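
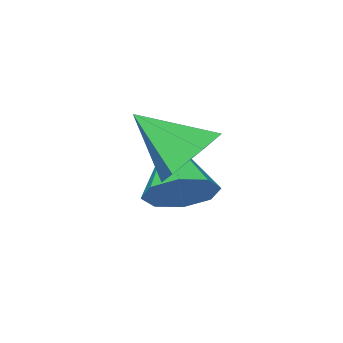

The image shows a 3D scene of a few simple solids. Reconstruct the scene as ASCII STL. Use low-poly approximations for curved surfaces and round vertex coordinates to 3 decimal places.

solid 
facet normal 0.435 0.663 -0.610
outer loop
vertex 2.462 1.459 -4.112
vertex 1.575 1.622 -4.568
vertex 2.059 2.029 -3.78
endloop
endfacet
facet normal 0.493 -0.150 0.857
outer loop
vertex 2.462 1.459 -4.112
vertex 2.059 2.029 -3.78
vertex 0.665 0.238 -3.292
endloop
endfacet
facet normal 0.436 0.662 -0.610
outer loop
vertex 2.059 2.029 -3.78
vertex 1.575 1.622 -4.568
vertex 1.373 2.361 -3.91
endloop
endfacet
facet normal -0.040 0.292 0.956
outer loop
vertex 2.059 2.029 -3.78
vertex 1.373 2.361 -3.91
vertex 0.665 0.238 -3.292
endloop
endfacet
facet normal 0.435 0.662 -0.610
outer loop
vertex 1.373 2.361 -3.91
vertex 1.575 1.622 -4.568
vertex 0.805 2.26 -4.425
endloop
endfacet
facet normal -0.653 0.404 0.641
outer loop
vertex 1.373 2.361 -3.91
vertex 0.805 2.26 -4.425
vertex 0.665 0.238 -3.292
endloop
endfacet
facet normal 0.435 0.662 -0.611
outer loop
vertex 0.805 2.26 -4.425
vertex 1.575 1.622 -4.568
vertex 0.688 1.785 -5.023
endloop
endfacet
facet normal -0.988 0.122 0.096
outer loop
vertex 0.805 2.26 -4.425
vertex 0.688 1.785 -5.023
vertex 0.665 0.238 -3.292
endloop
endfacet
facet normal 0.435 0.662 -0.611
outer loop
vertex 0.688 1.785 -5.023
vertex 1.575 1.622 -4.568
vertex 1.091 1.214 -5.355
endloop
endfacet
facet normal -0.848 -0.390 -0.359
outer loop
vertex 0.688 1.785 -5.023
vertex 1.091 1.214 -5.355
vertex 0.665 0.238 -3.292
endloop
endfacet
facet normal 0.436 0.661 -0.611
outer loop
vertex 1.091 1.214 -5.355
vertex 1.575 1.622 -4.568
vertex 1.777 0.882 -5.225
endloop
endfacet
facet normal -0.315 -0.831 -0.458
outer loop
vertex 1.091 1.214 -5.355
vertex 1.777 0.882 -5.225
vertex 0.665 0.238 -3.292
endloop
endfacet
facet normal 0.434 0.661 -0.611
outer loop
vertex 1.777 0.882 -5.225
vertex 1.575 1.622 -4.568
vertex 2.345 0.984 -4.711
endloop
endfacet
facet normal 0.299 -0.944 -0.143
outer loop
vertex 1.777 0.882 -5.225
vertex 2.345 0.984 -4.711
vertex 0.665 0.238 -3.292
endloop
endfacet
facet normal 0.435 0.662 -0.610
outer loop
vertex 2.345 0.984 -4.711
vertex 1.575 1.622 -4.568
vertex 2.462 1.459 -4.112
endloop
endfacet
facet normal 0.633 -0.662 0.401
outer loop
vertex 2.345 0.984 -4.711
vertex 2.462 1.459 -4.112
vertex 0.665 0.238 -3.292
endloop
endfacet
facet normal -0.325 0.701 -0.636
outer loop
vertex 3.276 2.717 -3.246
vertex 2.668 3.103 -2.51
vertex 3.631 3.452 -2.617
endloop
endfacet
facet normal 0.936 -0.314 -0.162
outer loop
vertex 3.276 2.717 -3.246
vertex 3.631 3.452 -2.617
vertex 3.292 1.757 -1.29
endloop
endfacet
facet normal -0.325 0.701 -0.635
outer loop
vertex 3.631 3.452 -2.617
vertex 2.668 3.103 -2.51
vertex 3.023 3.837 -1.881
endloop
endfacet
facet normal 0.807 0.256 0.533
outer loop
vertex 3.631 3.452 -2.617
vertex 3.023 3.837 -1.881
vertex 3.292 1.757 -1.29
endloop
endfacet
facet normal -0.325 0.701 -0.635
outer loop
vertex 3.023 3.837 -1.881
vertex 2.668 3.103 -2.51
vertex 2.06 3.488 -1.773
endloop
endfacet
facet normal 0.008 0.274 0.962
outer loop
vertex 3.023 3.837 -1.881
vertex 2.06 3.488 -1.773
vertex 3.292 1.757 -1.29
endloop
endfacet
facet normal -0.325 0.701 -0.635
outer loop
vertex 2.06 3.488 -1.773
vertex 2.668 3.103 -2.51
vertex 1.705 2.754 -2.402
endloop
endfacet
facet normal -0.662 -0.277 0.697
outer loop
vertex 2.06 3.488 -1.773
vertex 1.705 2.754 -2.402
vertex 3.292 1.757 -1.29
endloop
endfacet
facet normal -0.325 0.700 -0.636
outer loop
vertex 1.705 2.754 -2.402
vertex 2.668 3.103 -2.51
vertex 2.313 2.368 -3.138
endloop
endfacet
facet normal -0.533 -0.846 0.003
outer loop
vertex 1.705 2.754 -2.402
vertex 2.313 2.368 -3.138
vertex 3.292 1.757 -1.29
endloop
endfacet
facet normal -0.325 0.700 -0.636
outer loop
vertex 2.313 2.368 -3.138
vertex 2.668 3.103 -2.51
vertex 3.276 2.717 -3.246
endloop
endfacet
facet normal 0.266 -0.865 -0.427
outer loop
vertex 2.313 2.368 -3.138
vertex 3.276 2.717 -3.246
vertex 3.292 1.757 -1.29
endloop
endfacet

endsolid


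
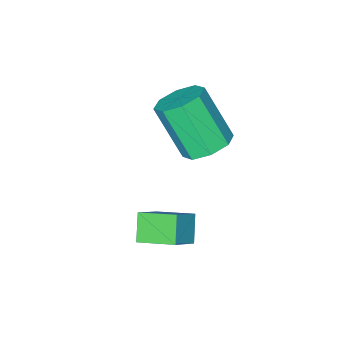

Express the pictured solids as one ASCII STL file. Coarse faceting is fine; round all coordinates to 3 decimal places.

solid 
facet normal -0.107 0.547 -0.830
outer loop
vertex -1.078 -0.538 0.577
vertex -1.866 -0.194 0.905
vertex -0.98 0.05 0.952
endloop
endfacet
facet normal 0.985 -0.059 -0.165
outer loop
vertex -1.078 -0.538 0.577
vertex -0.98 0.05 0.952
vertex -0.846 -1.73 2.388
endloop
endfacet
facet normal 0.985 -0.059 -0.165
outer loop
vertex -0.846 -1.73 2.388
vertex -0.98 0.05 0.952
vertex -0.748 -1.142 2.762
endloop
endfacet
facet normal 0.106 -0.546 0.831
outer loop
vertex -0.846 -1.73 2.388
vertex -0.748 -1.142 2.762
vertex -1.634 -1.386 2.715
endloop
endfacet
facet normal -0.107 0.547 -0.830
outer loop
vertex -0.98 0.05 0.952
vertex -1.866 -0.194 0.905
vertex -1.401 0.495 1.299
endloop
endfacet
facet normal 0.794 0.549 0.260
outer loop
vertex -0.98 0.05 0.952
vertex -1.401 0.495 1.299
vertex -0.748 -1.142 2.762
endloop
endfacet
facet normal 0.794 0.549 0.260
outer loop
vertex -0.748 -1.142 2.762
vertex -1.401 0.495 1.299
vertex -1.169 -0.697 3.109
endloop
endfacet
facet normal 0.107 -0.547 0.830
outer loop
vertex -0.748 -1.142 2.762
vertex -1.169 -0.697 3.109
vertex -1.634 -1.386 2.715
endloop
endfacet
facet normal -0.106 0.547 -0.831
outer loop
vertex -1.401 0.495 1.299
vertex -1.866 -0.194 0.905
vertex -2.094 0.537 1.415
endloop
endfacet
facet normal 0.140 0.835 0.532
outer loop
vertex -1.401 0.495 1.299
vertex -2.094 0.537 1.415
vertex -1.169 -0.697 3.109
endloop
endfacet
facet normal 0.140 0.835 0.532
outer loop
vertex -1.169 -0.697 3.109
vertex -2.094 0.537 1.415
vertex -1.862 -0.655 3.226
endloop
endfacet
facet normal 0.107 -0.547 0.830
outer loop
vertex -1.169 -0.697 3.109
vertex -1.862 -0.655 3.226
vertex -1.634 -1.386 2.715
endloop
endfacet
facet normal -0.106 0.546 -0.831
outer loop
vertex -2.094 0.537 1.415
vertex -1.866 -0.194 0.905
vertex -2.654 0.15 1.232
endloop
endfacet
facet normal -0.598 0.632 0.493
outer loop
vertex -2.094 0.537 1.415
vertex -2.654 0.15 1.232
vertex -1.862 -0.655 3.226
endloop
endfacet
facet normal -0.598 0.632 0.493
outer loop
vertex -1.862 -0.655 3.226
vertex -2.654 0.15 1.232
vertex -2.422 -1.042 3.043
endloop
endfacet
facet normal 0.107 -0.547 0.830
outer loop
vertex -1.862 -0.655 3.226
vertex -2.422 -1.042 3.043
vertex -1.634 -1.386 2.715
endloop
endfacet
facet normal -0.106 0.546 -0.831
outer loop
vertex -2.654 0.15 1.232
vertex -1.866 -0.194 0.905
vertex -2.752 -0.438 0.858
endloop
endfacet
facet normal -0.985 0.059 0.165
outer loop
vertex -2.654 0.15 1.232
vertex -2.752 -0.438 0.858
vertex -2.422 -1.042 3.043
endloop
endfacet
facet normal -0.985 0.059 0.165
outer loop
vertex -2.422 -1.042 3.043
vertex -2.752 -0.438 0.858
vertex -2.52 -1.63 2.668
endloop
endfacet
facet normal 0.107 -0.547 0.830
outer loop
vertex -2.422 -1.042 3.043
vertex -2.52 -1.63 2.668
vertex -1.634 -1.386 2.715
endloop
endfacet
facet normal -0.107 0.547 -0.830
outer loop
vertex -2.752 -0.438 0.858
vertex -1.866 -0.194 0.905
vertex -2.331 -0.883 0.511
endloop
endfacet
facet normal -0.794 -0.549 -0.260
outer loop
vertex -2.752 -0.438 0.858
vertex -2.331 -0.883 0.511
vertex -2.52 -1.63 2.668
endloop
endfacet
facet normal -0.794 -0.549 -0.260
outer loop
vertex -2.52 -1.63 2.668
vertex -2.331 -0.883 0.511
vertex -2.099 -2.075 2.321
endloop
endfacet
facet normal 0.107 -0.547 0.830
outer loop
vertex -2.52 -1.63 2.668
vertex -2.099 -2.075 2.321
vertex -1.634 -1.386 2.715
endloop
endfacet
facet normal -0.107 0.547 -0.830
outer loop
vertex -2.331 -0.883 0.511
vertex -1.866 -0.194 0.905
vertex -1.638 -0.925 0.394
endloop
endfacet
facet normal -0.140 -0.835 -0.532
outer loop
vertex -2.331 -0.883 0.511
vertex -1.638 -0.925 0.394
vertex -2.099 -2.075 2.321
endloop
endfacet
facet normal -0.140 -0.835 -0.532
outer loop
vertex -2.099 -2.075 2.321
vertex -1.638 -0.925 0.394
vertex -1.406 -2.117 2.205
endloop
endfacet
facet normal 0.106 -0.547 0.831
outer loop
vertex -2.099 -2.075 2.321
vertex -1.406 -2.117 2.205
vertex -1.634 -1.386 2.715
endloop
endfacet
facet normal -0.107 0.547 -0.830
outer loop
vertex -1.638 -0.925 0.394
vertex -1.866 -0.194 0.905
vertex -1.078 -0.538 0.577
endloop
endfacet
facet normal 0.598 -0.632 -0.493
outer loop
vertex -1.638 -0.925 0.394
vertex -1.078 -0.538 0.577
vertex -1.406 -2.117 2.205
endloop
endfacet
facet normal 0.598 -0.632 -0.493
outer loop
vertex -1.406 -2.117 2.205
vertex -1.078 -0.538 0.577
vertex -0.846 -1.73 2.388
endloop
endfacet
facet normal 0.106 -0.546 0.831
outer loop
vertex -1.406 -2.117 2.205
vertex -0.846 -1.73 2.388
vertex -1.634 -1.386 2.715
endloop
endfacet
facet normal -0.490 -0.523 0.697
outer loop
vertex 2.034 1.0 1.027
vertex 1.428 2.148 1.463
vertex 1.133 0.817 0.256
endloop
endfacet
facet normal 0.443 -0.838 -0.319
outer loop
vertex 1.652 1.372 -0.483
vertex 2.034 1.0 1.027
vertex 1.133 0.817 0.256
endloop
endfacet
facet normal -0.491 -0.523 0.697
outer loop
vertex 1.133 0.817 0.256
vertex 1.428 2.148 1.463
vertex 0.527 1.966 0.692
endloop
endfacet
facet normal -0.751 -0.153 -0.642
outer loop
vertex 0.527 1.966 0.692
vertex 1.652 1.372 -0.483
vertex 1.133 0.817 0.256
endloop
endfacet
facet normal 0.751 0.153 0.642
outer loop
vertex 2.034 1.0 1.027
vertex 1.947 2.703 0.724
vertex 1.428 2.148 1.463
endloop
endfacet
facet normal 0.442 -0.839 -0.318
outer loop
vertex 2.553 1.554 0.288
vertex 2.034 1.0 1.027
vertex 1.652 1.372 -0.483
endloop
endfacet
facet normal 0.751 0.153 0.642
outer loop
vertex 2.553 1.554 0.288
vertex 1.947 2.703 0.724
vertex 2.034 1.0 1.027
endloop
endfacet
facet normal -0.442 0.838 0.319
outer loop
vertex 1.428 2.148 1.463
vertex 1.947 2.703 0.724
vertex 0.527 1.966 0.692
endloop
endfacet
facet normal -0.751 -0.153 -0.642
outer loop
vertex 1.046 2.52 -0.047
vertex 1.652 1.372 -0.483
vertex 0.527 1.966 0.692
endloop
endfacet
facet normal -0.442 0.839 0.318
outer loop
vertex 0.527 1.966 0.692
vertex 1.947 2.703 0.724
vertex 1.046 2.52 -0.047
endloop
endfacet
facet normal 0.490 0.523 -0.697
outer loop
vertex 1.046 2.52 -0.047
vertex 2.553 1.554 0.288
vertex 1.652 1.372 -0.483
endloop
endfacet
facet normal 0.490 0.523 -0.697
outer loop
vertex 1.947 2.703 0.724
vertex 2.553 1.554 0.288
vertex 1.046 2.52 -0.047
endloop
endfacet

endsolid


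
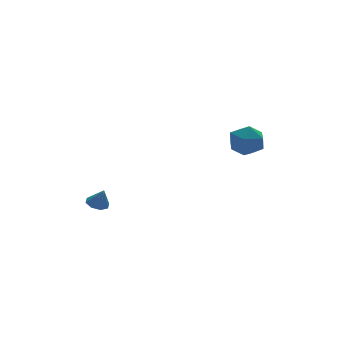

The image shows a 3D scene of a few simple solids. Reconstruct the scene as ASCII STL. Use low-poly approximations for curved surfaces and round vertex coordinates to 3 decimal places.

solid 
facet normal -0.190 0.318 -0.929
outer loop
vertex -3.575 -0.374 -3.122
vertex -4.068 -0.716 -3.138
vertex -3.948 -0.153 -2.97
endloop
endfacet
facet normal 0.576 0.569 0.587
outer loop
vertex -3.575 -0.374 -3.122
vertex -3.948 -0.153 -2.97
vertex -3.872 -1.044 -2.182
endloop
endfacet
facet normal -0.189 0.318 -0.929
outer loop
vertex -3.948 -0.153 -2.97
vertex -4.068 -0.716 -3.138
vertex -4.391 -0.262 -2.917
endloop
endfacet
facet normal -0.072 0.657 0.750
outer loop
vertex -3.948 -0.153 -2.97
vertex -4.391 -0.262 -2.917
vertex -3.872 -1.044 -2.182
endloop
endfacet
facet normal -0.188 0.318 -0.929
outer loop
vertex -4.391 -0.262 -2.917
vertex -4.068 -0.716 -3.138
vertex -4.645 -0.637 -2.994
endloop
endfacet
facet normal -0.625 0.273 0.732
outer loop
vertex -4.391 -0.262 -2.917
vertex -4.645 -0.637 -2.994
vertex -3.872 -1.044 -2.182
endloop
endfacet
facet normal -0.189 0.317 -0.930
outer loop
vertex -4.645 -0.637 -2.994
vertex -4.068 -0.716 -3.138
vertex -4.56 -1.059 -3.155
endloop
endfacet
facet normal -0.759 -0.360 0.542
outer loop
vertex -4.645 -0.637 -2.994
vertex -4.56 -1.059 -3.155
vertex -3.872 -1.044 -2.182
endloop
endfacet
facet normal -0.190 0.318 -0.929
outer loop
vertex -4.56 -1.059 -3.155
vertex -4.068 -0.716 -3.138
vertex -4.187 -1.28 -3.307
endloop
endfacet
facet normal -0.396 -0.870 0.293
outer loop
vertex -4.56 -1.059 -3.155
vertex -4.187 -1.28 -3.307
vertex -3.872 -1.044 -2.182
endloop
endfacet
facet normal -0.189 0.318 -0.929
outer loop
vertex -4.187 -1.28 -3.307
vertex -4.068 -0.716 -3.138
vertex -3.744 -1.171 -3.36
endloop
endfacet
facet normal 0.252 -0.959 0.131
outer loop
vertex -4.187 -1.28 -3.307
vertex -3.744 -1.171 -3.36
vertex -3.872 -1.044 -2.182
endloop
endfacet
facet normal -0.190 0.318 -0.929
outer loop
vertex -3.744 -1.171 -3.36
vertex -4.068 -0.716 -3.138
vertex -3.491 -0.795 -3.283
endloop
endfacet
facet normal 0.806 -0.573 0.149
outer loop
vertex -3.744 -1.171 -3.36
vertex -3.491 -0.795 -3.283
vertex -3.872 -1.044 -2.182
endloop
endfacet
facet normal -0.190 0.317 -0.929
outer loop
vertex -3.491 -0.795 -3.283
vertex -4.068 -0.716 -3.138
vertex -3.575 -0.374 -3.122
endloop
endfacet
facet normal 0.939 0.058 0.338
outer loop
vertex -3.491 -0.795 -3.283
vertex -3.575 -0.374 -3.122
vertex -3.872 -1.044 -2.182
endloop
endfacet
facet normal -0.495 -0.104 0.863
outer loop
vertex 1.674 -3.239 1.289
vertex 1.802 -4.229 1.243
vertex 2.482 -3.658 1.702
endloop
endfacet
facet normal -0.156 0.524 0.837
outer loop
vertex 1.674 -3.239 1.289
vertex 2.482 -3.658 1.702
vertex 2.569 -2.807 1.186
endloop
endfacet
facet normal -0.394 0.880 0.266
outer loop
vertex 1.674 -3.239 1.289
vertex 2.569 -2.807 1.186
vertex 1.944 -2.852 0.408
endloop
endfacet
facet normal -0.879 0.472 -0.062
outer loop
vertex 1.674 -3.239 1.289
vertex 1.944 -2.852 0.408
vertex 1.47 -3.73 0.443
endloop
endfacet
facet normal -0.942 -0.136 0.306
outer loop
vertex 1.674 -3.239 1.289
vertex 1.47 -3.73 0.443
vertex 1.802 -4.229 1.243
endloop
endfacet
facet normal 0.539 0.396 0.743
outer loop
vertex 2.569 -2.807 1.186
vertex 2.482 -3.658 1.702
vertex 3.25 -3.53 1.077
endloop
endfacet
facet normal -0.009 -0.620 0.784
outer loop
vertex 2.482 -3.658 1.702
vertex 1.802 -4.229 1.243
vertex 2.776 -4.408 1.112
endloop
endfacet
facet normal -0.732 -0.672 -0.115
outer loop
vertex 1.802 -4.229 1.243
vertex 1.47 -3.73 0.443
vertex 2.151 -4.453 0.334
endloop
endfacet
facet normal -0.630 0.312 -0.711
outer loop
vertex 1.47 -3.73 0.443
vertex 1.944 -2.852 0.408
vertex 2.238 -3.602 -0.182
endloop
endfacet
facet normal 0.154 0.971 -0.180
outer loop
vertex 1.944 -2.852 0.408
vertex 2.569 -2.807 1.186
vertex 2.918 -3.031 0.277
endloop
endfacet
facet normal 0.879 -0.472 0.062
outer loop
vertex 3.046 -4.021 0.231
vertex 3.25 -3.53 1.077
vertex 2.776 -4.408 1.112
endloop
endfacet
facet normal 0.394 -0.880 -0.266
outer loop
vertex 3.046 -4.021 0.231
vertex 2.776 -4.408 1.112
vertex 2.151 -4.453 0.334
endloop
endfacet
facet normal 0.156 -0.524 -0.837
outer loop
vertex 3.046 -4.021 0.231
vertex 2.151 -4.453 0.334
vertex 2.238 -3.602 -0.182
endloop
endfacet
facet normal 0.495 0.104 -0.863
outer loop
vertex 3.046 -4.021 0.231
vertex 2.238 -3.602 -0.182
vertex 2.918 -3.031 0.277
endloop
endfacet
facet normal 0.942 0.136 -0.306
outer loop
vertex 3.046 -4.021 0.231
vertex 2.918 -3.031 0.277
vertex 3.25 -3.53 1.077
endloop
endfacet
facet normal 0.630 -0.312 0.711
outer loop
vertex 2.776 -4.408 1.112
vertex 3.25 -3.53 1.077
vertex 2.482 -3.658 1.702
endloop
endfacet
facet normal -0.154 -0.971 0.180
outer loop
vertex 2.151 -4.453 0.334
vertex 2.776 -4.408 1.112
vertex 1.802 -4.229 1.243
endloop
endfacet
facet normal -0.539 -0.396 -0.743
outer loop
vertex 2.238 -3.602 -0.182
vertex 2.151 -4.453 0.334
vertex 1.47 -3.73 0.443
endloop
endfacet
facet normal 0.009 0.620 -0.784
outer loop
vertex 2.918 -3.031 0.277
vertex 2.238 -3.602 -0.182
vertex 1.944 -2.852 0.408
endloop
endfacet
facet normal 0.732 0.672 0.115
outer loop
vertex 3.25 -3.53 1.077
vertex 2.918 -3.031 0.277
vertex 2.569 -2.807 1.186
endloop
endfacet

endsolid


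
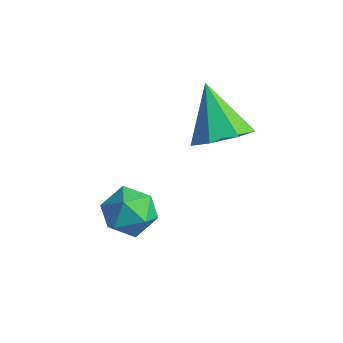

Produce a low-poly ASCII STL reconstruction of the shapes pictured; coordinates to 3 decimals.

solid 
facet normal -0.188 0.816 0.547
outer loop
vertex -3.205 -0.846 -2.36
vertex -3.515 -1.342 -1.727
vertex -2.677 -1.138 -1.743
endloop
endfacet
facet normal 0.372 0.921 0.117
outer loop
vertex -3.205 -0.846 -2.36
vertex -2.677 -1.138 -1.743
vertex -2.42 -1.137 -2.566
endloop
endfacet
facet normal 0.158 0.817 -0.554
outer loop
vertex -3.205 -0.846 -2.36
vertex -2.42 -1.137 -2.566
vertex -3.098 -1.34 -3.058
endloop
endfacet
facet normal -0.536 0.648 -0.541
outer loop
vertex -3.205 -0.846 -2.36
vertex -3.098 -1.34 -3.058
vertex -3.775 -1.467 -2.539
endloop
endfacet
facet normal -0.749 0.647 0.140
outer loop
vertex -3.205 -0.846 -2.36
vertex -3.775 -1.467 -2.539
vertex -3.515 -1.342 -1.727
endloop
endfacet
facet normal 0.864 0.425 0.270
outer loop
vertex -2.42 -1.137 -2.566
vertex -2.677 -1.138 -1.743
vertex -2.245 -1.813 -2.061
endloop
endfacet
facet normal -0.044 0.255 0.966
outer loop
vertex -2.677 -1.138 -1.743
vertex -3.515 -1.342 -1.727
vertex -2.922 -1.94 -1.542
endloop
endfacet
facet normal -0.951 -0.017 0.307
outer loop
vertex -3.515 -1.342 -1.727
vertex -3.775 -1.467 -2.539
vertex -3.6 -2.143 -2.034
endloop
endfacet
facet normal -0.607 -0.014 -0.795
outer loop
vertex -3.775 -1.467 -2.539
vertex -3.098 -1.34 -3.058
vertex -3.343 -2.142 -2.857
endloop
endfacet
facet normal 0.515 0.258 -0.817
outer loop
vertex -3.098 -1.34 -3.058
vertex -2.42 -1.137 -2.566
vertex -2.505 -1.938 -2.873
endloop
endfacet
facet normal 0.536 -0.648 0.541
outer loop
vertex -2.815 -2.434 -2.24
vertex -2.245 -1.813 -2.061
vertex -2.922 -1.94 -1.542
endloop
endfacet
facet normal -0.158 -0.817 0.554
outer loop
vertex -2.815 -2.434 -2.24
vertex -2.922 -1.94 -1.542
vertex -3.6 -2.143 -2.034
endloop
endfacet
facet normal -0.372 -0.921 -0.117
outer loop
vertex -2.815 -2.434 -2.24
vertex -3.6 -2.143 -2.034
vertex -3.343 -2.142 -2.857
endloop
endfacet
facet normal 0.188 -0.816 -0.547
outer loop
vertex -2.815 -2.434 -2.24
vertex -3.343 -2.142 -2.857
vertex -2.505 -1.938 -2.873
endloop
endfacet
facet normal 0.749 -0.647 -0.140
outer loop
vertex -2.815 -2.434 -2.24
vertex -2.505 -1.938 -2.873
vertex -2.245 -1.813 -2.061
endloop
endfacet
facet normal 0.607 0.014 0.795
outer loop
vertex -2.922 -1.94 -1.542
vertex -2.245 -1.813 -2.061
vertex -2.677 -1.138 -1.743
endloop
endfacet
facet normal -0.515 -0.258 0.817
outer loop
vertex -3.6 -2.143 -2.034
vertex -2.922 -1.94 -1.542
vertex -3.515 -1.342 -1.727
endloop
endfacet
facet normal -0.864 -0.425 -0.270
outer loop
vertex -3.343 -2.142 -2.857
vertex -3.6 -2.143 -2.034
vertex -3.775 -1.467 -2.539
endloop
endfacet
facet normal 0.044 -0.255 -0.966
outer loop
vertex -2.505 -1.938 -2.873
vertex -3.343 -2.142 -2.857
vertex -3.098 -1.34 -3.058
endloop
endfacet
facet normal 0.951 0.017 -0.307
outer loop
vertex -2.245 -1.813 -2.061
vertex -2.505 -1.938 -2.873
vertex -2.42 -1.137 -2.566
endloop
endfacet
facet normal 0.616 -0.302 -0.727
outer loop
vertex -1.505 1.072 0.054
vertex -2.179 1.205 -0.572
vertex -1.535 1.807 -0.277
endloop
endfacet
facet normal 0.457 0.381 0.804
outer loop
vertex -1.505 1.072 0.054
vertex -1.535 1.807 -0.277
vertex -3.301 1.755 0.752
endloop
endfacet
facet normal 0.616 -0.302 -0.728
outer loop
vertex -1.535 1.807 -0.277
vertex -2.179 1.205 -0.572
vertex -2.05 2.089 -0.83
endloop
endfacet
facet normal 0.162 0.932 0.325
outer loop
vertex -1.535 1.807 -0.277
vertex -2.05 2.089 -0.83
vertex -3.301 1.755 0.752
endloop
endfacet
facet normal 0.616 -0.302 -0.728
outer loop
vertex -2.05 2.089 -0.83
vertex -2.179 1.205 -0.572
vertex -2.663 1.705 -1.189
endloop
endfacet
facet normal -0.450 0.877 -0.170
outer loop
vertex -2.05 2.089 -0.83
vertex -2.663 1.705 -1.189
vertex -3.301 1.755 0.752
endloop
endfacet
facet normal 0.616 -0.302 -0.728
outer loop
vertex -2.663 1.705 -1.189
vertex -2.179 1.205 -0.572
vertex -2.911 0.945 -1.084
endloop
endfacet
facet normal -0.916 0.256 -0.308
outer loop
vertex -2.663 1.705 -1.189
vertex -2.911 0.945 -1.084
vertex -3.301 1.755 0.752
endloop
endfacet
facet normal 0.616 -0.302 -0.728
outer loop
vertex -2.911 0.945 -1.084
vertex -2.179 1.205 -0.572
vertex -2.608 0.38 -0.593
endloop
endfacet
facet normal -0.887 -0.462 0.015
outer loop
vertex -2.911 0.945 -1.084
vertex -2.608 0.38 -0.593
vertex -3.301 1.755 0.752
endloop
endfacet
facet normal 0.617 -0.302 -0.727
outer loop
vertex -2.608 0.38 -0.593
vertex -2.179 1.205 -0.572
vertex -1.983 0.437 -0.086
endloop
endfacet
facet normal -0.384 -0.737 0.556
outer loop
vertex -2.608 0.38 -0.593
vertex -1.983 0.437 -0.086
vertex -3.301 1.755 0.752
endloop
endfacet
facet normal 0.616 -0.303 -0.727
outer loop
vertex -1.983 0.437 -0.086
vertex -2.179 1.205 -0.572
vertex -1.505 1.072 0.054
endloop
endfacet
facet normal 0.215 -0.362 0.907
outer loop
vertex -1.983 0.437 -0.086
vertex -1.505 1.072 0.054
vertex -3.301 1.755 0.752
endloop
endfacet

endsolid


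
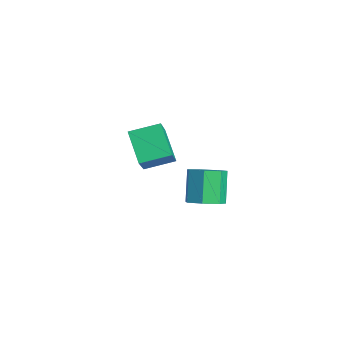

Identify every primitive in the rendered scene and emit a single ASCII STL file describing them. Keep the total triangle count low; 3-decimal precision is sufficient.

solid 
facet normal -0.579 0.346 -0.738
outer loop
vertex -2.904 -3.037 -3.137
vertex -2.549 -1.677 -2.778
vertex -1.582 -3.1 -4.204
endloop
endfacet
facet normal -0.244 -0.938 -0.248
outer loop
vertex -0.371 -3.823 -2.662
vertex -2.904 -3.037 -3.137
vertex -1.582 -3.1 -4.204
endloop
endfacet
facet normal -0.579 0.346 -0.738
outer loop
vertex -1.582 -3.1 -4.204
vertex -2.549 -1.677 -2.778
vertex -1.227 -1.741 -3.846
endloop
endfacet
facet normal 0.777 -0.038 -0.628
outer loop
vertex -1.227 -1.741 -3.846
vertex -0.371 -3.823 -2.662
vertex -1.582 -3.1 -4.204
endloop
endfacet
facet normal -0.777 0.037 0.628
outer loop
vertex -2.904 -3.037 -3.137
vertex -1.338 -2.4 -1.236
vertex -2.549 -1.677 -2.778
endloop
endfacet
facet normal -0.245 -0.938 -0.247
outer loop
vertex -1.693 -3.759 -1.594
vertex -2.904 -3.037 -3.137
vertex -0.371 -3.823 -2.662
endloop
endfacet
facet normal -0.777 0.038 0.628
outer loop
vertex -1.693 -3.759 -1.594
vertex -1.338 -2.4 -1.236
vertex -2.904 -3.037 -3.137
endloop
endfacet
facet normal 0.245 0.937 0.247
outer loop
vertex -2.549 -1.677 -2.778
vertex -1.338 -2.4 -1.236
vertex -1.227 -1.741 -3.846
endloop
endfacet
facet normal 0.778 -0.037 -0.628
outer loop
vertex -0.016 -2.463 -2.303
vertex -0.371 -3.823 -2.662
vertex -1.227 -1.741 -3.846
endloop
endfacet
facet normal 0.244 0.938 0.247
outer loop
vertex -1.227 -1.741 -3.846
vertex -1.338 -2.4 -1.236
vertex -0.016 -2.463 -2.303
endloop
endfacet
facet normal 0.579 -0.346 0.738
outer loop
vertex -0.016 -2.463 -2.303
vertex -1.693 -3.759 -1.594
vertex -0.371 -3.823 -2.662
endloop
endfacet
facet normal 0.579 -0.346 0.738
outer loop
vertex -1.338 -2.4 -1.236
vertex -1.693 -3.759 -1.594
vertex -0.016 -2.463 -2.303
endloop
endfacet
facet normal 0.544 -0.291 -0.787
outer loop
vertex 4.039 -2.187 -2.404
vertex 3.35 -2.51 -2.761
vertex 3.662 -1.733 -2.833
endloop
endfacet
facet normal 0.660 0.727 0.189
outer loop
vertex 4.039 -2.187 -2.404
vertex 3.662 -1.733 -2.833
vertex 3.178 -1.727 -1.162
endloop
endfacet
facet normal 0.661 0.727 0.189
outer loop
vertex 3.178 -1.727 -1.162
vertex 3.662 -1.733 -2.833
vertex 2.801 -1.273 -1.59
endloop
endfacet
facet normal -0.544 0.290 0.787
outer loop
vertex 3.178 -1.727 -1.162
vertex 2.801 -1.273 -1.59
vertex 2.49 -2.05 -1.519
endloop
endfacet
facet normal 0.545 -0.292 -0.786
outer loop
vertex 3.662 -1.733 -2.833
vertex 3.35 -2.51 -2.761
vertex 3.051 -1.865 -3.208
endloop
endfacet
facet normal 0.007 0.939 -0.343
outer loop
vertex 3.662 -1.733 -2.833
vertex 3.051 -1.865 -3.208
vertex 2.801 -1.273 -1.59
endloop
endfacet
facet normal 0.007 0.939 -0.343
outer loop
vertex 2.801 -1.273 -1.59
vertex 3.051 -1.865 -3.208
vertex 2.19 -1.405 -1.965
endloop
endfacet
facet normal -0.545 0.290 0.786
outer loop
vertex 2.801 -1.273 -1.59
vertex 2.19 -1.405 -1.965
vertex 2.49 -2.05 -1.519
endloop
endfacet
facet normal 0.545 -0.292 -0.786
outer loop
vertex 3.051 -1.865 -3.208
vertex 3.35 -2.51 -2.761
vertex 2.665 -2.482 -3.246
endloop
endfacet
facet normal -0.651 0.445 -0.615
outer loop
vertex 3.051 -1.865 -3.208
vertex 2.665 -2.482 -3.246
vertex 2.19 -1.405 -1.965
endloop
endfacet
facet normal -0.650 0.446 -0.616
outer loop
vertex 2.19 -1.405 -1.965
vertex 2.665 -2.482 -3.246
vertex 1.804 -2.022 -2.004
endloop
endfacet
facet normal -0.544 0.291 0.787
outer loop
vertex 2.19 -1.405 -1.965
vertex 1.804 -2.022 -2.004
vertex 2.49 -2.05 -1.519
endloop
endfacet
facet normal 0.545 -0.291 -0.786
outer loop
vertex 2.665 -2.482 -3.246
vertex 3.35 -2.51 -2.761
vertex 2.795 -3.12 -2.92
endloop
endfacet
facet normal -0.819 -0.384 -0.426
outer loop
vertex 2.665 -2.482 -3.246
vertex 2.795 -3.12 -2.92
vertex 1.804 -2.022 -2.004
endloop
endfacet
facet normal -0.819 -0.386 -0.424
outer loop
vertex 1.804 -2.022 -2.004
vertex 2.795 -3.12 -2.92
vertex 1.935 -2.66 -1.677
endloop
endfacet
facet normal -0.544 0.291 0.787
outer loop
vertex 1.804 -2.022 -2.004
vertex 1.935 -2.66 -1.677
vertex 2.49 -2.05 -1.519
endloop
endfacet
facet normal 0.545 -0.290 -0.787
outer loop
vertex 2.795 -3.12 -2.92
vertex 3.35 -2.51 -2.761
vertex 3.344 -3.299 -2.474
endloop
endfacet
facet normal -0.371 -0.925 0.086
outer loop
vertex 2.795 -3.12 -2.92
vertex 3.344 -3.299 -2.474
vertex 1.935 -2.66 -1.677
endloop
endfacet
facet normal -0.371 -0.925 0.085
outer loop
vertex 1.935 -2.66 -1.677
vertex 3.344 -3.299 -2.474
vertex 2.483 -2.839 -1.231
endloop
endfacet
facet normal -0.545 0.292 0.786
outer loop
vertex 1.935 -2.66 -1.677
vertex 2.483 -2.839 -1.231
vertex 2.49 -2.05 -1.519
endloop
endfacet
facet normal 0.545 -0.290 -0.787
outer loop
vertex 3.344 -3.299 -2.474
vertex 3.35 -2.51 -2.761
vertex 3.897 -2.884 -2.244
endloop
endfacet
facet normal 0.356 -0.769 0.531
outer loop
vertex 3.344 -3.299 -2.474
vertex 3.897 -2.884 -2.244
vertex 2.483 -2.839 -1.231
endloop
endfacet
facet normal 0.356 -0.768 0.532
outer loop
vertex 2.483 -2.839 -1.231
vertex 3.897 -2.884 -2.244
vertex 3.036 -2.424 -1.002
endloop
endfacet
facet normal -0.545 0.292 0.786
outer loop
vertex 2.483 -2.839 -1.231
vertex 3.036 -2.424 -1.002
vertex 2.49 -2.05 -1.519
endloop
endfacet
facet normal 0.544 -0.291 -0.787
outer loop
vertex 3.897 -2.884 -2.244
vertex 3.35 -2.51 -2.761
vertex 4.039 -2.187 -2.404
endloop
endfacet
facet normal 0.816 -0.034 0.578
outer loop
vertex 3.897 -2.884 -2.244
vertex 4.039 -2.187 -2.404
vertex 3.036 -2.424 -1.002
endloop
endfacet
facet normal 0.816 -0.034 0.578
outer loop
vertex 3.036 -2.424 -1.002
vertex 4.039 -2.187 -2.404
vertex 3.178 -1.727 -1.162
endloop
endfacet
facet normal -0.545 0.291 0.786
outer loop
vertex 3.036 -2.424 -1.002
vertex 3.178 -1.727 -1.162
vertex 2.49 -2.05 -1.519
endloop
endfacet

endsolid


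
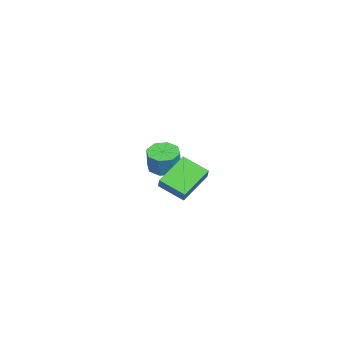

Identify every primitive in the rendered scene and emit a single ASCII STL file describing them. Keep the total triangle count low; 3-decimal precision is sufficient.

solid 
facet normal -0.317 -0.016 -0.948
outer loop
vertex -3.334 -1.836 -0.442
vertex -3.95 -2.35 -0.227
vertex -3.861 -1.526 -0.271
endloop
endfacet
facet normal 0.459 0.873 -0.167
outer loop
vertex -3.334 -1.836 -0.442
vertex -3.861 -1.526 -0.271
vertex -2.935 -1.817 0.753
endloop
endfacet
facet normal 0.460 0.872 -0.168
outer loop
vertex -2.935 -1.817 0.753
vertex -3.861 -1.526 -0.271
vertex -3.462 -1.506 0.924
endloop
endfacet
facet normal 0.317 0.016 0.948
outer loop
vertex -2.935 -1.817 0.753
vertex -3.462 -1.506 0.924
vertex -3.55 -2.33 0.967
endloop
endfacet
facet normal -0.318 -0.016 -0.948
outer loop
vertex -3.861 -1.526 -0.271
vertex -3.95 -2.35 -0.227
vertex -4.44 -1.698 -0.074
endloop
endfacet
facet normal -0.262 0.963 0.071
outer loop
vertex -3.861 -1.526 -0.271
vertex -4.44 -1.698 -0.074
vertex -3.462 -1.506 0.924
endloop
endfacet
facet normal -0.262 0.962 0.071
outer loop
vertex -3.462 -1.506 0.924
vertex -4.44 -1.698 -0.074
vertex -4.041 -1.678 1.12
endloop
endfacet
facet normal 0.316 0.016 0.948
outer loop
vertex -3.462 -1.506 0.924
vertex -4.041 -1.678 1.12
vertex -3.55 -2.33 0.967
endloop
endfacet
facet normal -0.316 -0.015 -0.949
outer loop
vertex -4.44 -1.698 -0.074
vertex -3.95 -2.35 -0.227
vertex -4.732 -2.252 0.032
endloop
endfacet
facet normal -0.830 0.489 0.269
outer loop
vertex -4.44 -1.698 -0.074
vertex -4.732 -2.252 0.032
vertex -4.041 -1.678 1.12
endloop
endfacet
facet normal -0.830 0.489 0.269
outer loop
vertex -4.041 -1.678 1.12
vertex -4.732 -2.252 0.032
vertex -4.333 -2.232 1.227
endloop
endfacet
facet normal 0.317 0.016 0.948
outer loop
vertex -4.041 -1.678 1.12
vertex -4.333 -2.232 1.227
vertex -3.55 -2.33 0.967
endloop
endfacet
facet normal -0.316 -0.017 -0.949
outer loop
vertex -4.732 -2.252 0.032
vertex -3.95 -2.35 -0.227
vertex -4.565 -2.863 -0.013
endloop
endfacet
facet normal -0.911 -0.272 0.309
outer loop
vertex -4.732 -2.252 0.032
vertex -4.565 -2.863 -0.013
vertex -4.333 -2.232 1.227
endloop
endfacet
facet normal -0.912 -0.271 0.309
outer loop
vertex -4.333 -2.232 1.227
vertex -4.565 -2.863 -0.013
vertex -4.166 -2.844 1.182
endloop
endfacet
facet normal 0.317 0.017 0.948
outer loop
vertex -4.333 -2.232 1.227
vertex -4.166 -2.844 1.182
vertex -3.55 -2.33 0.967
endloop
endfacet
facet normal -0.317 -0.016 -0.948
outer loop
vertex -4.565 -2.863 -0.013
vertex -3.95 -2.35 -0.227
vertex -4.038 -3.174 -0.184
endloop
endfacet
facet normal -0.460 -0.872 0.168
outer loop
vertex -4.565 -2.863 -0.013
vertex -4.038 -3.174 -0.184
vertex -4.166 -2.844 1.182
endloop
endfacet
facet normal -0.459 -0.873 0.168
outer loop
vertex -4.166 -2.844 1.182
vertex -4.038 -3.174 -0.184
vertex -3.639 -3.154 1.011
endloop
endfacet
facet normal 0.317 0.016 0.948
outer loop
vertex -4.166 -2.844 1.182
vertex -3.639 -3.154 1.011
vertex -3.55 -2.33 0.967
endloop
endfacet
facet normal -0.316 -0.016 -0.948
outer loop
vertex -4.038 -3.174 -0.184
vertex -3.95 -2.35 -0.227
vertex -3.459 -3.002 -0.38
endloop
endfacet
facet normal 0.262 -0.962 -0.071
outer loop
vertex -4.038 -3.174 -0.184
vertex -3.459 -3.002 -0.38
vertex -3.639 -3.154 1.011
endloop
endfacet
facet normal 0.262 -0.963 -0.071
outer loop
vertex -3.639 -3.154 1.011
vertex -3.459 -3.002 -0.38
vertex -3.06 -2.982 0.814
endloop
endfacet
facet normal 0.318 0.016 0.948
outer loop
vertex -3.639 -3.154 1.011
vertex -3.06 -2.982 0.814
vertex -3.55 -2.33 0.967
endloop
endfacet
facet normal -0.317 -0.016 -0.948
outer loop
vertex -3.459 -3.002 -0.38
vertex -3.95 -2.35 -0.227
vertex -3.167 -2.448 -0.487
endloop
endfacet
facet normal 0.830 -0.489 -0.269
outer loop
vertex -3.459 -3.002 -0.38
vertex -3.167 -2.448 -0.487
vertex -3.06 -2.982 0.814
endloop
endfacet
facet normal 0.830 -0.489 -0.269
outer loop
vertex -3.06 -2.982 0.814
vertex -3.167 -2.448 -0.487
vertex -2.768 -2.428 0.708
endloop
endfacet
facet normal 0.316 0.015 0.949
outer loop
vertex -3.06 -2.982 0.814
vertex -2.768 -2.428 0.708
vertex -3.55 -2.33 0.967
endloop
endfacet
facet normal -0.317 -0.017 -0.948
outer loop
vertex -3.167 -2.448 -0.487
vertex -3.95 -2.35 -0.227
vertex -3.334 -1.836 -0.442
endloop
endfacet
facet normal 0.912 0.271 -0.309
outer loop
vertex -3.167 -2.448 -0.487
vertex -3.334 -1.836 -0.442
vertex -2.768 -2.428 0.708
endloop
endfacet
facet normal 0.911 0.272 -0.309
outer loop
vertex -2.768 -2.428 0.708
vertex -3.334 -1.836 -0.442
vertex -2.935 -1.817 0.753
endloop
endfacet
facet normal 0.316 0.017 0.949
outer loop
vertex -2.768 -2.428 0.708
vertex -2.935 -1.817 0.753
vertex -3.55 -2.33 0.967
endloop
endfacet
facet normal -0.677 -0.136 -0.724
outer loop
vertex 0.747 -0.917 2.493
vertex 1.172 0.286 1.87
vertex 1.958 -1.841 1.534
endloop
endfacet
facet normal -0.299 -0.847 0.439
outer loop
vertex 2.628 -1.706 2.25
vertex 0.747 -0.917 2.493
vertex 1.958 -1.841 1.534
endloop
endfacet
facet normal -0.677 -0.136 -0.724
outer loop
vertex 1.958 -1.841 1.534
vertex 1.172 0.286 1.87
vertex 2.383 -0.638 0.911
endloop
endfacet
facet normal 0.673 -0.514 -0.533
outer loop
vertex 2.383 -0.638 0.911
vertex 2.628 -1.706 2.25
vertex 1.958 -1.841 1.534
endloop
endfacet
facet normal -0.673 0.514 0.533
outer loop
vertex 0.747 -0.917 2.493
vertex 1.842 0.421 2.586
vertex 1.172 0.286 1.87
endloop
endfacet
facet normal -0.299 -0.847 0.439
outer loop
vertex 1.417 -0.782 3.209
vertex 0.747 -0.917 2.493
vertex 2.628 -1.706 2.25
endloop
endfacet
facet normal -0.673 0.514 0.533
outer loop
vertex 1.417 -0.782 3.209
vertex 1.842 0.421 2.586
vertex 0.747 -0.917 2.493
endloop
endfacet
facet normal 0.299 0.847 -0.439
outer loop
vertex 1.172 0.286 1.87
vertex 1.842 0.421 2.586
vertex 2.383 -0.638 0.911
endloop
endfacet
facet normal 0.673 -0.514 -0.533
outer loop
vertex 3.053 -0.503 1.627
vertex 2.628 -1.706 2.25
vertex 2.383 -0.638 0.911
endloop
endfacet
facet normal 0.299 0.847 -0.439
outer loop
vertex 2.383 -0.638 0.911
vertex 1.842 0.421 2.586
vertex 3.053 -0.503 1.627
endloop
endfacet
facet normal 0.677 0.136 0.724
outer loop
vertex 3.053 -0.503 1.627
vertex 1.417 -0.782 3.209
vertex 2.628 -1.706 2.25
endloop
endfacet
facet normal 0.677 0.136 0.724
outer loop
vertex 1.842 0.421 2.586
vertex 1.417 -0.782 3.209
vertex 3.053 -0.503 1.627
endloop
endfacet

endsolid


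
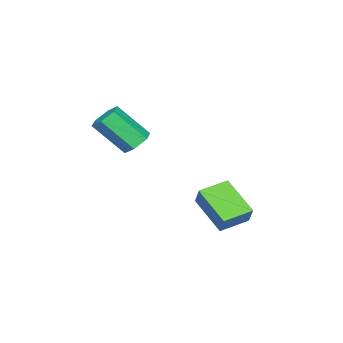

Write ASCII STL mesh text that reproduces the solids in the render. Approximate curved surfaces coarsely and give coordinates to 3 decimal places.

solid 
facet normal -0.376 -0.391 -0.840
outer loop
vertex -0.059 0.995 -4.014
vertex -1.317 1.672 -3.766
vertex 0.607 2.621 -5.07
endloop
endfacet
facet normal 0.868 -0.467 -0.171
outer loop
vertex 1.017 3.048 -4.154
vertex -0.059 0.995 -4.014
vertex 0.607 2.621 -5.07
endloop
endfacet
facet normal -0.376 -0.391 -0.840
outer loop
vertex 0.607 2.621 -5.07
vertex -1.317 1.672 -3.766
vertex -0.651 3.298 -4.822
endloop
endfacet
facet normal 0.325 0.793 -0.515
outer loop
vertex -0.651 3.298 -4.822
vertex 1.017 3.048 -4.154
vertex 0.607 2.621 -5.07
endloop
endfacet
facet normal -0.325 -0.793 0.515
outer loop
vertex -0.059 0.995 -4.014
vertex -0.907 2.099 -2.85
vertex -1.317 1.672 -3.766
endloop
endfacet
facet normal 0.868 -0.467 -0.171
outer loop
vertex 0.351 1.422 -3.098
vertex -0.059 0.995 -4.014
vertex 1.017 3.048 -4.154
endloop
endfacet
facet normal -0.325 -0.793 0.515
outer loop
vertex 0.351 1.422 -3.098
vertex -0.907 2.099 -2.85
vertex -0.059 0.995 -4.014
endloop
endfacet
facet normal -0.868 0.467 0.171
outer loop
vertex -1.317 1.672 -3.766
vertex -0.907 2.099 -2.85
vertex -0.651 3.298 -4.822
endloop
endfacet
facet normal 0.325 0.793 -0.515
outer loop
vertex -0.241 3.725 -3.906
vertex 1.017 3.048 -4.154
vertex -0.651 3.298 -4.822
endloop
endfacet
facet normal -0.868 0.467 0.171
outer loop
vertex -0.651 3.298 -4.822
vertex -0.907 2.099 -2.85
vertex -0.241 3.725 -3.906
endloop
endfacet
facet normal 0.376 0.391 0.840
outer loop
vertex -0.241 3.725 -3.906
vertex 0.351 1.422 -3.098
vertex 1.017 3.048 -4.154
endloop
endfacet
facet normal 0.376 0.391 0.840
outer loop
vertex -0.907 2.099 -2.85
vertex 0.351 1.422 -3.098
vertex -0.241 3.725 -3.906
endloop
endfacet
facet normal -0.241 0.647 -0.723
outer loop
vertex 2.88 -0.156 0.069
vertex 2.197 -0.44 0.043
vertex 2.345 0.124 0.498
endloop
endfacet
facet normal 0.648 0.663 0.376
outer loop
vertex 2.88 -0.156 0.069
vertex 2.345 0.124 0.498
vertex 3.365 -1.455 1.524
endloop
endfacet
facet normal 0.648 0.663 0.375
outer loop
vertex 3.365 -1.455 1.524
vertex 2.345 0.124 0.498
vertex 2.831 -1.175 1.952
endloop
endfacet
facet normal 0.241 -0.646 0.724
outer loop
vertex 3.365 -1.455 1.524
vertex 2.831 -1.175 1.952
vertex 2.683 -1.74 1.497
endloop
endfacet
facet normal -0.241 0.647 -0.724
outer loop
vertex 2.345 0.124 0.498
vertex 2.197 -0.44 0.043
vertex 1.663 -0.16 0.471
endloop
endfacet
facet normal -0.302 0.659 0.689
outer loop
vertex 2.345 0.124 0.498
vertex 1.663 -0.16 0.471
vertex 2.831 -1.175 1.952
endloop
endfacet
facet normal -0.301 0.659 0.689
outer loop
vertex 2.831 -1.175 1.952
vertex 1.663 -0.16 0.471
vertex 2.148 -1.46 1.926
endloop
endfacet
facet normal 0.242 -0.646 0.724
outer loop
vertex 2.831 -1.175 1.952
vertex 2.148 -1.46 1.926
vertex 2.683 -1.74 1.497
endloop
endfacet
facet normal -0.241 0.646 -0.724
outer loop
vertex 1.663 -0.16 0.471
vertex 2.197 -0.44 0.043
vertex 1.515 -0.725 0.016
endloop
endfacet
facet normal -0.950 -0.004 0.313
outer loop
vertex 1.663 -0.16 0.471
vertex 1.515 -0.725 0.016
vertex 2.148 -1.46 1.926
endloop
endfacet
facet normal -0.950 -0.004 0.313
outer loop
vertex 2.148 -1.46 1.926
vertex 1.515 -0.725 0.016
vertex 2.0 -2.024 1.471
endloop
endfacet
facet normal 0.241 -0.647 0.723
outer loop
vertex 2.148 -1.46 1.926
vertex 2.0 -2.024 1.471
vertex 2.683 -1.74 1.497
endloop
endfacet
facet normal -0.241 0.646 -0.724
outer loop
vertex 1.515 -0.725 0.016
vertex 2.197 -0.44 0.043
vertex 2.049 -1.005 -0.412
endloop
endfacet
facet normal -0.648 -0.662 -0.375
outer loop
vertex 1.515 -0.725 0.016
vertex 2.049 -1.005 -0.412
vertex 2.0 -2.024 1.471
endloop
endfacet
facet normal -0.648 -0.663 -0.375
outer loop
vertex 2.0 -2.024 1.471
vertex 2.049 -1.005 -0.412
vertex 2.535 -2.304 1.042
endloop
endfacet
facet normal 0.241 -0.647 0.723
outer loop
vertex 2.0 -2.024 1.471
vertex 2.535 -2.304 1.042
vertex 2.683 -1.74 1.497
endloop
endfacet
facet normal -0.242 0.646 -0.724
outer loop
vertex 2.049 -1.005 -0.412
vertex 2.197 -0.44 0.043
vertex 2.732 -0.72 -0.386
endloop
endfacet
facet normal 0.301 -0.659 -0.689
outer loop
vertex 2.049 -1.005 -0.412
vertex 2.732 -0.72 -0.386
vertex 2.535 -2.304 1.042
endloop
endfacet
facet normal 0.302 -0.659 -0.689
outer loop
vertex 2.535 -2.304 1.042
vertex 2.732 -0.72 -0.386
vertex 3.217 -2.02 1.069
endloop
endfacet
facet normal 0.241 -0.647 0.724
outer loop
vertex 2.535 -2.304 1.042
vertex 3.217 -2.02 1.069
vertex 2.683 -1.74 1.497
endloop
endfacet
facet normal -0.241 0.647 -0.723
outer loop
vertex 2.732 -0.72 -0.386
vertex 2.197 -0.44 0.043
vertex 2.88 -0.156 0.069
endloop
endfacet
facet normal 0.950 0.004 -0.313
outer loop
vertex 2.732 -0.72 -0.386
vertex 2.88 -0.156 0.069
vertex 3.217 -2.02 1.069
endloop
endfacet
facet normal 0.950 0.004 -0.313
outer loop
vertex 3.217 -2.02 1.069
vertex 2.88 -0.156 0.069
vertex 3.365 -1.455 1.524
endloop
endfacet
facet normal 0.241 -0.646 0.724
outer loop
vertex 3.217 -2.02 1.069
vertex 3.365 -1.455 1.524
vertex 2.683 -1.74 1.497
endloop
endfacet

endsolid


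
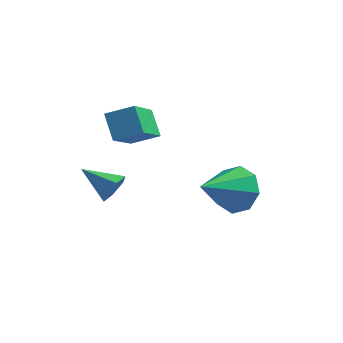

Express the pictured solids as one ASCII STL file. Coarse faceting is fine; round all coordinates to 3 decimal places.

solid 
facet normal -0.468 0.538 0.701
outer loop
vertex -0.212 -0.54 4.469
vertex 0.707 -0.242 4.853
vertex -0.217 1.069 3.231
endloop
endfacet
facet normal -0.884 -0.287 -0.369
outer loop
vertex 0.293 0.482 2.467
vertex -0.212 -0.54 4.469
vertex -0.217 1.069 3.231
endloop
endfacet
facet normal -0.468 0.538 0.701
outer loop
vertex -0.217 1.069 3.231
vertex 0.707 -0.242 4.853
vertex 0.702 1.367 3.615
endloop
endfacet
facet normal -0.002 0.792 -0.610
outer loop
vertex 0.702 1.367 3.615
vertex 0.293 0.482 2.467
vertex -0.217 1.069 3.231
endloop
endfacet
facet normal 0.002 -0.792 0.610
outer loop
vertex -0.212 -0.54 4.469
vertex 1.217 -0.829 4.089
vertex 0.707 -0.242 4.853
endloop
endfacet
facet normal -0.884 -0.287 -0.369
outer loop
vertex 0.298 -1.127 3.705
vertex -0.212 -0.54 4.469
vertex 0.293 0.482 2.467
endloop
endfacet
facet normal 0.002 -0.792 0.610
outer loop
vertex 0.298 -1.127 3.705
vertex 1.217 -0.829 4.089
vertex -0.212 -0.54 4.469
endloop
endfacet
facet normal 0.884 0.287 0.369
outer loop
vertex 0.707 -0.242 4.853
vertex 1.217 -0.829 4.089
vertex 0.702 1.367 3.615
endloop
endfacet
facet normal -0.002 0.792 -0.610
outer loop
vertex 1.212 0.78 2.851
vertex 0.293 0.482 2.467
vertex 0.702 1.367 3.615
endloop
endfacet
facet normal 0.884 0.287 0.369
outer loop
vertex 0.702 1.367 3.615
vertex 1.217 -0.829 4.089
vertex 1.212 0.78 2.851
endloop
endfacet
facet normal 0.468 -0.538 -0.701
outer loop
vertex 1.212 0.78 2.851
vertex 0.298 -1.127 3.705
vertex 0.293 0.482 2.467
endloop
endfacet
facet normal 0.468 -0.538 -0.701
outer loop
vertex 1.217 -0.829 4.089
vertex 0.298 -1.127 3.705
vertex 1.212 0.78 2.851
endloop
endfacet
facet normal 0.905 -0.157 -0.395
outer loop
vertex 1.333 -2.793 3.398
vertex 1.094 -3.111 2.976
vertex 1.162 -2.54 2.905
endloop
endfacet
facet normal -0.044 0.883 0.468
outer loop
vertex 1.333 -2.793 3.398
vertex 1.162 -2.54 2.905
vertex -0.074 -2.909 3.484
endloop
endfacet
facet normal 0.905 -0.157 -0.395
outer loop
vertex 1.162 -2.54 2.905
vertex 1.094 -3.111 2.976
vertex 0.923 -2.858 2.483
endloop
endfacet
facet normal -0.423 0.822 -0.380
outer loop
vertex 1.162 -2.54 2.905
vertex 0.923 -2.858 2.483
vertex -0.074 -2.909 3.484
endloop
endfacet
facet normal 0.906 -0.156 -0.394
outer loop
vertex 0.923 -2.858 2.483
vertex 1.094 -3.111 2.976
vertex 0.855 -3.429 2.553
endloop
endfacet
facet normal -0.708 -0.002 -0.706
outer loop
vertex 0.923 -2.858 2.483
vertex 0.855 -3.429 2.553
vertex -0.074 -2.909 3.484
endloop
endfacet
facet normal 0.906 -0.156 -0.394
outer loop
vertex 0.855 -3.429 2.553
vertex 1.094 -3.111 2.976
vertex 1.026 -3.683 3.046
endloop
endfacet
facet normal -0.613 -0.768 -0.183
outer loop
vertex 0.855 -3.429 2.553
vertex 1.026 -3.683 3.046
vertex -0.074 -2.909 3.484
endloop
endfacet
facet normal 0.905 -0.156 -0.395
outer loop
vertex 1.026 -3.683 3.046
vertex 1.094 -3.111 2.976
vertex 1.265 -3.365 3.468
endloop
endfacet
facet normal -0.233 -0.708 0.666
outer loop
vertex 1.026 -3.683 3.046
vertex 1.265 -3.365 3.468
vertex -0.074 -2.909 3.484
endloop
endfacet
facet normal 0.905 -0.156 -0.395
outer loop
vertex 1.265 -3.365 3.468
vertex 1.094 -3.111 2.976
vertex 1.333 -2.793 3.398
endloop
endfacet
facet normal 0.051 0.115 0.992
outer loop
vertex 1.265 -3.365 3.468
vertex 1.333 -2.793 3.398
vertex -0.074 -2.909 3.484
endloop
endfacet
facet normal 0.410 0.751 -0.518
outer loop
vertex 4.824 -1.077 1.468
vertex 4.198 -0.489 1.824
vertex 5.045 -0.779 2.075
endloop
endfacet
facet normal 0.603 -0.781 0.164
outer loop
vertex 4.824 -1.077 1.468
vertex 5.045 -0.779 2.075
vertex 3.442 -1.871 2.776
endloop
endfacet
facet normal 0.410 0.751 -0.518
outer loop
vertex 5.045 -0.779 2.075
vertex 4.198 -0.489 1.824
vertex 4.769 -0.311 2.535
endloop
endfacet
facet normal 0.574 -0.376 0.727
outer loop
vertex 5.045 -0.779 2.075
vertex 4.769 -0.311 2.535
vertex 3.442 -1.871 2.776
endloop
endfacet
facet normal 0.410 0.751 -0.517
outer loop
vertex 4.769 -0.311 2.535
vertex 4.198 -0.489 1.824
vertex 4.159 0.052 2.579
endloop
endfacet
facet normal 0.108 0.061 0.992
outer loop
vertex 4.769 -0.311 2.535
vertex 4.159 0.052 2.579
vertex 3.442 -1.871 2.776
endloop
endfacet
facet normal 0.411 0.751 -0.517
outer loop
vertex 4.159 0.052 2.579
vertex 4.198 -0.489 1.824
vertex 3.571 0.099 2.18
endloop
endfacet
facet normal -0.524 0.278 0.805
outer loop
vertex 4.159 0.052 2.579
vertex 3.571 0.099 2.18
vertex 3.442 -1.871 2.776
endloop
endfacet
facet normal 0.411 0.751 -0.517
outer loop
vertex 3.571 0.099 2.18
vertex 4.198 -0.489 1.824
vertex 3.351 -0.199 1.572
endloop
endfacet
facet normal -0.951 0.145 0.273
outer loop
vertex 3.571 0.099 2.18
vertex 3.351 -0.199 1.572
vertex 3.442 -1.871 2.776
endloop
endfacet
facet normal 0.411 0.750 -0.518
outer loop
vertex 3.351 -0.199 1.572
vertex 4.198 -0.489 1.824
vertex 3.626 -0.667 1.112
endloop
endfacet
facet normal -0.922 -0.258 -0.289
outer loop
vertex 3.351 -0.199 1.572
vertex 3.626 -0.667 1.112
vertex 3.442 -1.871 2.776
endloop
endfacet
facet normal 0.411 0.750 -0.518
outer loop
vertex 3.626 -0.667 1.112
vertex 4.198 -0.489 1.824
vertex 4.236 -1.031 1.069
endloop
endfacet
facet normal -0.455 -0.697 -0.555
outer loop
vertex 3.626 -0.667 1.112
vertex 4.236 -1.031 1.069
vertex 3.442 -1.871 2.776
endloop
endfacet
facet normal 0.410 0.750 -0.518
outer loop
vertex 4.236 -1.031 1.069
vertex 4.198 -0.489 1.824
vertex 4.824 -1.077 1.468
endloop
endfacet
facet normal 0.177 -0.913 -0.367
outer loop
vertex 4.236 -1.031 1.069
vertex 4.824 -1.077 1.468
vertex 3.442 -1.871 2.776
endloop
endfacet

endsolid


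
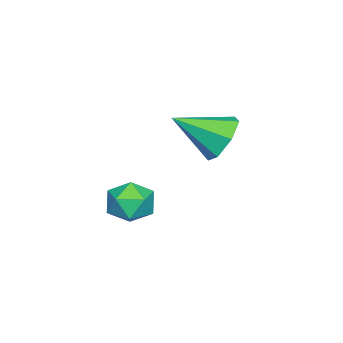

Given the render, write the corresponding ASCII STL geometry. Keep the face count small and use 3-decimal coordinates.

solid 
facet normal -0.968 0.231 0.096
outer loop
vertex -1.449 -2.03 0.095
vertex -1.483 -2.442 0.742
vertex -1.302 -1.696 0.771
endloop
endfacet
facet normal -0.614 0.752 -0.238
outer loop
vertex -1.449 -2.03 0.095
vertex -1.302 -1.696 0.771
vertex -0.867 -1.534 0.16
endloop
endfacet
facet normal -0.313 0.475 -0.823
outer loop
vertex -1.449 -2.03 0.095
vertex -0.867 -1.534 0.16
vertex -0.778 -2.179 -0.246
endloop
endfacet
facet normal -0.480 -0.218 -0.850
outer loop
vertex -1.449 -2.03 0.095
vertex -0.778 -2.179 -0.246
vertex -1.159 -2.74 0.113
endloop
endfacet
facet normal -0.886 -0.369 -0.281
outer loop
vertex -1.449 -2.03 0.095
vertex -1.159 -2.74 0.113
vertex -1.483 -2.442 0.742
endloop
endfacet
facet normal -0.091 0.977 0.194
outer loop
vertex -0.867 -1.534 0.16
vertex -1.302 -1.696 0.771
vertex -0.541 -1.64 0.847
endloop
endfacet
facet normal -0.665 0.133 0.735
outer loop
vertex -1.302 -1.696 0.771
vertex -1.483 -2.442 0.742
vertex -0.922 -2.201 1.206
endloop
endfacet
facet normal -0.532 -0.838 0.123
outer loop
vertex -1.483 -2.442 0.742
vertex -1.159 -2.74 0.113
vertex -0.833 -2.846 0.8
endloop
endfacet
facet normal 0.123 -0.593 -0.796
outer loop
vertex -1.159 -2.74 0.113
vertex -0.778 -2.179 -0.246
vertex -0.398 -2.684 0.189
endloop
endfacet
facet normal 0.395 0.528 -0.752
outer loop
vertex -0.778 -2.179 -0.246
vertex -0.867 -1.534 0.16
vertex -0.217 -1.938 0.218
endloop
endfacet
facet normal 0.480 0.218 0.850
outer loop
vertex -0.251 -2.35 0.865
vertex -0.541 -1.64 0.847
vertex -0.922 -2.201 1.206
endloop
endfacet
facet normal 0.313 -0.475 0.823
outer loop
vertex -0.251 -2.35 0.865
vertex -0.922 -2.201 1.206
vertex -0.833 -2.846 0.8
endloop
endfacet
facet normal 0.614 -0.752 0.238
outer loop
vertex -0.251 -2.35 0.865
vertex -0.833 -2.846 0.8
vertex -0.398 -2.684 0.189
endloop
endfacet
facet normal 0.968 -0.231 -0.096
outer loop
vertex -0.251 -2.35 0.865
vertex -0.398 -2.684 0.189
vertex -0.217 -1.938 0.218
endloop
endfacet
facet normal 0.886 0.369 0.281
outer loop
vertex -0.251 -2.35 0.865
vertex -0.217 -1.938 0.218
vertex -0.541 -1.64 0.847
endloop
endfacet
facet normal -0.123 0.593 0.796
outer loop
vertex -0.922 -2.201 1.206
vertex -0.541 -1.64 0.847
vertex -1.302 -1.696 0.771
endloop
endfacet
facet normal -0.395 -0.528 0.752
outer loop
vertex -0.833 -2.846 0.8
vertex -0.922 -2.201 1.206
vertex -1.483 -2.442 0.742
endloop
endfacet
facet normal 0.091 -0.977 -0.194
outer loop
vertex -0.398 -2.684 0.189
vertex -0.833 -2.846 0.8
vertex -1.159 -2.74 0.113
endloop
endfacet
facet normal 0.665 -0.133 -0.735
outer loop
vertex -0.217 -1.938 0.218
vertex -0.398 -2.684 0.189
vertex -0.778 -2.179 -0.246
endloop
endfacet
facet normal 0.532 0.838 -0.123
outer loop
vertex -0.541 -1.64 0.847
vertex -0.217 -1.938 0.218
vertex -0.867 -1.534 0.16
endloop
endfacet
facet normal -0.321 0.809 -0.493
outer loop
vertex -3.624 -1.021 0.946
vertex -4.007 -0.719 1.691
vertex -3.181 -0.573 1.393
endloop
endfacet
facet normal 0.818 -0.439 -0.371
outer loop
vertex -3.624 -1.021 0.946
vertex -3.181 -0.573 1.393
vertex -3.473 -2.061 2.509
endloop
endfacet
facet normal -0.321 0.809 -0.493
outer loop
vertex -3.181 -0.573 1.393
vertex -4.007 -0.719 1.691
vertex -3.36 -0.235 2.064
endloop
endfacet
facet normal 0.967 0.003 0.256
outer loop
vertex -3.181 -0.573 1.393
vertex -3.36 -0.235 2.064
vertex -3.473 -2.061 2.509
endloop
endfacet
facet normal -0.320 0.809 -0.493
outer loop
vertex -3.36 -0.235 2.064
vertex -4.007 -0.719 1.691
vertex -4.026 -0.261 2.454
endloop
endfacet
facet normal 0.492 0.177 0.852
outer loop
vertex -3.36 -0.235 2.064
vertex -4.026 -0.261 2.454
vertex -3.473 -2.061 2.509
endloop
endfacet
facet normal -0.321 0.809 -0.493
outer loop
vertex -4.026 -0.261 2.454
vertex -4.007 -0.719 1.691
vertex -4.677 -0.632 2.269
endloop
endfacet
facet normal -0.248 -0.047 0.968
outer loop
vertex -4.026 -0.261 2.454
vertex -4.677 -0.632 2.269
vertex -3.473 -2.061 2.509
endloop
endfacet
facet normal -0.321 0.808 -0.494
outer loop
vertex -4.677 -0.632 2.269
vertex -4.007 -0.719 1.691
vertex -4.824 -1.069 1.649
endloop
endfacet
facet normal -0.696 -0.499 0.517
outer loop
vertex -4.677 -0.632 2.269
vertex -4.824 -1.069 1.649
vertex -3.473 -2.061 2.509
endloop
endfacet
facet normal -0.321 0.809 -0.493
outer loop
vertex -4.824 -1.069 1.649
vertex -4.007 -0.719 1.691
vertex -4.355 -1.242 1.06
endloop
endfacet
facet normal -0.515 -0.842 -0.163
outer loop
vertex -4.824 -1.069 1.649
vertex -4.355 -1.242 1.06
vertex -3.473 -2.061 2.509
endloop
endfacet
facet normal -0.321 0.809 -0.493
outer loop
vertex -4.355 -1.242 1.06
vertex -4.007 -0.719 1.691
vertex -3.624 -1.021 0.946
endloop
endfacet
facet normal 0.159 -0.815 -0.558
outer loop
vertex -4.355 -1.242 1.06
vertex -3.624 -1.021 0.946
vertex -3.473 -2.061 2.509
endloop
endfacet

endsolid


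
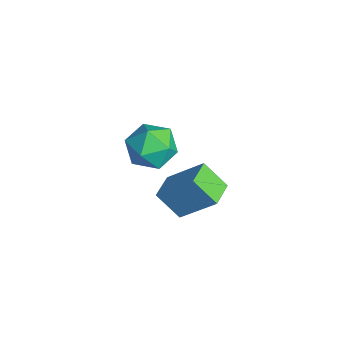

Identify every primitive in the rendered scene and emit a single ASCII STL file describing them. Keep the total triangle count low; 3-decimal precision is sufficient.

solid 
facet normal -0.411 -0.585 -0.699
outer loop
vertex -3.553 -2.972 -0.748
vertex -4.539 -2.177 -0.834
vertex -2.832 -2.194 -1.823
endloop
endfacet
facet normal 0.777 -0.626 0.068
outer loop
vertex -1.941 -0.923 -0.306
vertex -3.553 -2.972 -0.748
vertex -2.832 -2.194 -1.823
endloop
endfacet
facet normal -0.411 -0.586 -0.699
outer loop
vertex -2.832 -2.194 -1.823
vertex -4.539 -2.177 -0.834
vertex -3.819 -1.399 -1.909
endloop
endfacet
facet normal 0.477 0.515 -0.712
outer loop
vertex -3.819 -1.399 -1.909
vertex -1.941 -0.923 -0.306
vertex -2.832 -2.194 -1.823
endloop
endfacet
facet normal -0.477 -0.515 0.712
outer loop
vertex -3.553 -2.972 -0.748
vertex -3.648 -0.906 0.683
vertex -4.539 -2.177 -0.834
endloop
endfacet
facet normal 0.777 -0.626 0.067
outer loop
vertex -2.661 -1.701 0.769
vertex -3.553 -2.972 -0.748
vertex -1.941 -0.923 -0.306
endloop
endfacet
facet normal -0.477 -0.515 0.712
outer loop
vertex -2.661 -1.701 0.769
vertex -3.648 -0.906 0.683
vertex -3.553 -2.972 -0.748
endloop
endfacet
facet normal -0.777 0.626 -0.068
outer loop
vertex -4.539 -2.177 -0.834
vertex -3.648 -0.906 0.683
vertex -3.819 -1.399 -1.909
endloop
endfacet
facet normal 0.477 0.515 -0.712
outer loop
vertex -2.927 -0.128 -0.392
vertex -1.941 -0.923 -0.306
vertex -3.819 -1.399 -1.909
endloop
endfacet
facet normal -0.777 0.626 -0.068
outer loop
vertex -3.819 -1.399 -1.909
vertex -3.648 -0.906 0.683
vertex -2.927 -0.128 -0.392
endloop
endfacet
facet normal 0.411 0.585 0.699
outer loop
vertex -2.927 -0.128 -0.392
vertex -2.661 -1.701 0.769
vertex -1.941 -0.923 -0.306
endloop
endfacet
facet normal 0.411 0.585 0.699
outer loop
vertex -3.648 -0.906 0.683
vertex -2.661 -1.701 0.769
vertex -2.927 -0.128 -0.392
endloop
endfacet
facet normal -0.264 0.963 -0.058
outer loop
vertex -2.376 -2.431 3.31
vertex -3.481 -2.735 3.29
vertex -2.96 -2.532 4.29
endloop
endfacet
facet normal 0.349 0.888 0.299
outer loop
vertex -2.376 -2.431 3.31
vertex -2.96 -2.532 4.29
vertex -1.888 -2.929 4.219
endloop
endfacet
facet normal 0.816 0.563 -0.130
outer loop
vertex -2.376 -2.431 3.31
vertex -1.888 -2.929 4.219
vertex -1.745 -3.378 3.174
endloop
endfacet
facet normal 0.493 0.437 -0.753
outer loop
vertex -2.376 -2.431 3.31
vertex -1.745 -3.378 3.174
vertex -2.729 -3.258 2.599
endloop
endfacet
facet normal -0.175 0.684 -0.708
outer loop
vertex -2.376 -2.431 3.31
vertex -2.729 -3.258 2.599
vertex -3.481 -2.735 3.29
endloop
endfacet
facet normal 0.227 0.461 0.858
outer loop
vertex -1.888 -2.929 4.219
vertex -2.96 -2.532 4.29
vertex -2.691 -3.542 4.761
endloop
endfacet
facet normal -0.764 0.581 0.280
outer loop
vertex -2.96 -2.532 4.29
vertex -3.481 -2.735 3.29
vertex -3.675 -3.422 4.186
endloop
endfacet
facet normal -0.621 0.129 -0.773
outer loop
vertex -3.481 -2.735 3.29
vertex -2.729 -3.258 2.599
vertex -3.532 -3.871 3.141
endloop
endfacet
facet normal 0.461 -0.271 -0.845
outer loop
vertex -2.729 -3.258 2.599
vertex -1.745 -3.378 3.174
vertex -2.46 -4.268 3.07
endloop
endfacet
facet normal 0.984 -0.066 0.163
outer loop
vertex -1.745 -3.378 3.174
vertex -1.888 -2.929 4.219
vertex -1.939 -4.065 4.07
endloop
endfacet
facet normal -0.493 -0.437 0.753
outer loop
vertex -3.044 -4.369 4.05
vertex -2.691 -3.542 4.761
vertex -3.675 -3.422 4.186
endloop
endfacet
facet normal -0.816 -0.563 0.130
outer loop
vertex -3.044 -4.369 4.05
vertex -3.675 -3.422 4.186
vertex -3.532 -3.871 3.141
endloop
endfacet
facet normal -0.349 -0.888 -0.299
outer loop
vertex -3.044 -4.369 4.05
vertex -3.532 -3.871 3.141
vertex -2.46 -4.268 3.07
endloop
endfacet
facet normal 0.264 -0.963 0.058
outer loop
vertex -3.044 -4.369 4.05
vertex -2.46 -4.268 3.07
vertex -1.939 -4.065 4.07
endloop
endfacet
facet normal 0.175 -0.684 0.708
outer loop
vertex -3.044 -4.369 4.05
vertex -1.939 -4.065 4.07
vertex -2.691 -3.542 4.761
endloop
endfacet
facet normal -0.461 0.271 0.845
outer loop
vertex -3.675 -3.422 4.186
vertex -2.691 -3.542 4.761
vertex -2.96 -2.532 4.29
endloop
endfacet
facet normal -0.984 0.066 -0.163
outer loop
vertex -3.532 -3.871 3.141
vertex -3.675 -3.422 4.186
vertex -3.481 -2.735 3.29
endloop
endfacet
facet normal -0.227 -0.461 -0.858
outer loop
vertex -2.46 -4.268 3.07
vertex -3.532 -3.871 3.141
vertex -2.729 -3.258 2.599
endloop
endfacet
facet normal 0.764 -0.581 -0.280
outer loop
vertex -1.939 -4.065 4.07
vertex -2.46 -4.268 3.07
vertex -1.745 -3.378 3.174
endloop
endfacet
facet normal 0.621 -0.129 0.773
outer loop
vertex -2.691 -3.542 4.761
vertex -1.939 -4.065 4.07
vertex -1.888 -2.929 4.219
endloop
endfacet

endsolid


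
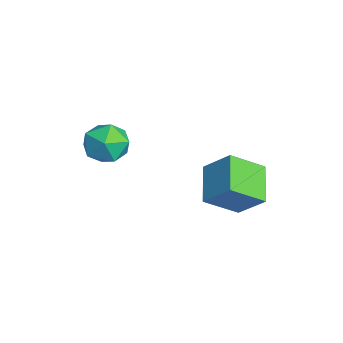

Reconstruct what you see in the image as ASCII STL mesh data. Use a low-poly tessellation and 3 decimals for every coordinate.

solid 
facet normal 0.013 1.000 -0.021
outer loop
vertex -3.711 -2.7 -1.923
vertex -4.335 -2.673 -1.013
vertex -3.235 -2.685 -0.927
endloop
endfacet
facet normal 0.610 0.733 -0.302
outer loop
vertex -3.711 -2.7 -1.923
vertex -3.235 -2.685 -0.927
vertex -2.837 -3.343 -1.718
endloop
endfacet
facet normal 0.428 0.311 -0.849
outer loop
vertex -3.711 -2.7 -1.923
vertex -2.837 -3.343 -1.718
vertex -3.692 -3.739 -2.294
endloop
endfacet
facet normal -0.284 0.318 -0.905
outer loop
vertex -3.711 -2.7 -1.923
vertex -3.692 -3.739 -2.294
vertex -4.618 -3.325 -1.858
endloop
endfacet
facet normal -0.541 0.744 -0.393
outer loop
vertex -3.711 -2.7 -1.923
vertex -4.618 -3.325 -1.858
vertex -4.335 -2.673 -1.013
endloop
endfacet
facet normal 0.925 0.327 0.193
outer loop
vertex -2.837 -3.343 -1.718
vertex -3.235 -2.685 -0.927
vertex -2.922 -3.715 -0.682
endloop
endfacet
facet normal -0.042 0.760 0.649
outer loop
vertex -3.235 -2.685 -0.927
vertex -4.335 -2.673 -1.013
vertex -3.848 -3.301 -0.246
endloop
endfacet
facet normal -0.937 0.346 0.047
outer loop
vertex -4.335 -2.673 -1.013
vertex -4.618 -3.325 -1.858
vertex -4.703 -3.697 -0.822
endloop
endfacet
facet normal -0.521 -0.344 -0.781
outer loop
vertex -4.618 -3.325 -1.858
vertex -3.692 -3.739 -2.294
vertex -4.305 -4.355 -1.613
endloop
endfacet
facet normal 0.630 -0.355 -0.691
outer loop
vertex -3.692 -3.739 -2.294
vertex -2.837 -3.343 -1.718
vertex -3.205 -4.367 -1.527
endloop
endfacet
facet normal 0.284 -0.318 0.905
outer loop
vertex -3.829 -4.34 -0.617
vertex -2.922 -3.715 -0.682
vertex -3.848 -3.301 -0.246
endloop
endfacet
facet normal -0.428 -0.311 0.849
outer loop
vertex -3.829 -4.34 -0.617
vertex -3.848 -3.301 -0.246
vertex -4.703 -3.697 -0.822
endloop
endfacet
facet normal -0.610 -0.733 0.302
outer loop
vertex -3.829 -4.34 -0.617
vertex -4.703 -3.697 -0.822
vertex -4.305 -4.355 -1.613
endloop
endfacet
facet normal -0.013 -1.000 0.021
outer loop
vertex -3.829 -4.34 -0.617
vertex -4.305 -4.355 -1.613
vertex -3.205 -4.367 -1.527
endloop
endfacet
facet normal 0.541 -0.744 0.393
outer loop
vertex -3.829 -4.34 -0.617
vertex -3.205 -4.367 -1.527
vertex -2.922 -3.715 -0.682
endloop
endfacet
facet normal 0.521 0.344 0.781
outer loop
vertex -3.848 -3.301 -0.246
vertex -2.922 -3.715 -0.682
vertex -3.235 -2.685 -0.927
endloop
endfacet
facet normal -0.630 0.355 0.691
outer loop
vertex -4.703 -3.697 -0.822
vertex -3.848 -3.301 -0.246
vertex -4.335 -2.673 -1.013
endloop
endfacet
facet normal -0.925 -0.327 -0.193
outer loop
vertex -4.305 -4.355 -1.613
vertex -4.703 -3.697 -0.822
vertex -4.618 -3.325 -1.858
endloop
endfacet
facet normal 0.042 -0.760 -0.649
outer loop
vertex -3.205 -4.367 -1.527
vertex -4.305 -4.355 -1.613
vertex -3.692 -3.739 -2.294
endloop
endfacet
facet normal 0.937 -0.346 -0.047
outer loop
vertex -2.922 -3.715 -0.682
vertex -3.205 -4.367 -1.527
vertex -2.837 -3.343 -1.718
endloop
endfacet
facet normal -0.469 -0.555 -0.687
outer loop
vertex 0.574 -0.523 -1.968
vertex -1.011 -0.181 -1.163
vertex 0.366 0.919 -2.99
endloop
endfacet
facet normal 0.876 -0.189 -0.445
outer loop
vertex 1.111 1.801 -1.897
vertex 0.574 -0.523 -1.968
vertex 0.366 0.919 -2.99
endloop
endfacet
facet normal -0.469 -0.555 -0.687
outer loop
vertex 0.366 0.919 -2.99
vertex -1.011 -0.181 -1.163
vertex -1.219 1.261 -2.185
endloop
endfacet
facet normal -0.117 0.810 -0.574
outer loop
vertex -1.219 1.261 -2.185
vertex 1.111 1.801 -1.897
vertex 0.366 0.919 -2.99
endloop
endfacet
facet normal 0.117 -0.810 0.574
outer loop
vertex 0.574 -0.523 -1.968
vertex -0.266 0.701 -0.07
vertex -1.011 -0.181 -1.163
endloop
endfacet
facet normal 0.876 -0.189 -0.445
outer loop
vertex 1.319 0.359 -0.875
vertex 0.574 -0.523 -1.968
vertex 1.111 1.801 -1.897
endloop
endfacet
facet normal 0.117 -0.810 0.574
outer loop
vertex 1.319 0.359 -0.875
vertex -0.266 0.701 -0.07
vertex 0.574 -0.523 -1.968
endloop
endfacet
facet normal -0.876 0.189 0.445
outer loop
vertex -1.011 -0.181 -1.163
vertex -0.266 0.701 -0.07
vertex -1.219 1.261 -2.185
endloop
endfacet
facet normal -0.117 0.810 -0.574
outer loop
vertex -0.474 2.143 -1.092
vertex 1.111 1.801 -1.897
vertex -1.219 1.261 -2.185
endloop
endfacet
facet normal -0.876 0.189 0.445
outer loop
vertex -1.219 1.261 -2.185
vertex -0.266 0.701 -0.07
vertex -0.474 2.143 -1.092
endloop
endfacet
facet normal 0.469 0.555 0.687
outer loop
vertex -0.474 2.143 -1.092
vertex 1.319 0.359 -0.875
vertex 1.111 1.801 -1.897
endloop
endfacet
facet normal 0.469 0.555 0.687
outer loop
vertex -0.266 0.701 -0.07
vertex 1.319 0.359 -0.875
vertex -0.474 2.143 -1.092
endloop
endfacet

endsolid


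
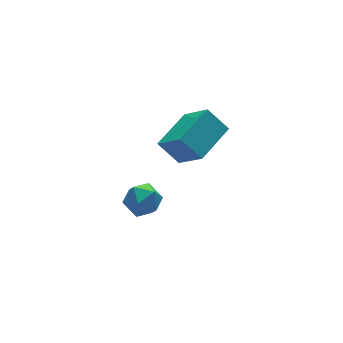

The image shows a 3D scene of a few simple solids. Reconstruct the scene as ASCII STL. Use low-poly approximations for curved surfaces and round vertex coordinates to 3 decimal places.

solid 
facet normal -0.885 -0.423 -0.195
outer loop
vertex 0.813 -3.461 1.808
vertex 0.329 -2.811 2.596
vertex 0.527 -2.368 0.732
endloop
endfacet
facet normal 0.429 -0.574 -0.697
outer loop
vertex 2.031 -1.649 1.064
vertex 0.813 -3.461 1.808
vertex 0.527 -2.368 0.732
endloop
endfacet
facet normal -0.885 -0.423 -0.195
outer loop
vertex 0.527 -2.368 0.732
vertex 0.329 -2.811 2.596
vertex 0.043 -1.719 1.521
endloop
endfacet
facet normal -0.183 0.701 -0.689
outer loop
vertex 0.043 -1.719 1.521
vertex 2.031 -1.649 1.064
vertex 0.527 -2.368 0.732
endloop
endfacet
facet normal 0.183 -0.700 0.690
outer loop
vertex 0.813 -3.461 1.808
vertex 1.833 -2.092 2.928
vertex 0.329 -2.811 2.596
endloop
endfacet
facet normal 0.428 -0.574 -0.697
outer loop
vertex 2.317 -2.741 2.139
vertex 0.813 -3.461 1.808
vertex 2.031 -1.649 1.064
endloop
endfacet
facet normal 0.184 -0.701 0.689
outer loop
vertex 2.317 -2.741 2.139
vertex 1.833 -2.092 2.928
vertex 0.813 -3.461 1.808
endloop
endfacet
facet normal -0.429 0.574 0.697
outer loop
vertex 0.329 -2.811 2.596
vertex 1.833 -2.092 2.928
vertex 0.043 -1.719 1.521
endloop
endfacet
facet normal -0.183 0.700 -0.690
outer loop
vertex 1.547 -0.999 1.852
vertex 2.031 -1.649 1.064
vertex 0.043 -1.719 1.521
endloop
endfacet
facet normal -0.428 0.574 0.697
outer loop
vertex 0.043 -1.719 1.521
vertex 1.833 -2.092 2.928
vertex 1.547 -0.999 1.852
endloop
endfacet
facet normal 0.885 0.423 0.194
outer loop
vertex 1.547 -0.999 1.852
vertex 2.317 -2.741 2.139
vertex 2.031 -1.649 1.064
endloop
endfacet
facet normal 0.885 0.423 0.195
outer loop
vertex 1.833 -2.092 2.928
vertex 2.317 -2.741 2.139
vertex 1.547 -0.999 1.852
endloop
endfacet
facet normal 0.070 0.799 0.597
outer loop
vertex -0.358 -0.315 -2.288
vertex -0.431 -0.781 -1.656
vertex 0.284 -0.624 -1.95
endloop
endfacet
facet normal 0.437 0.899 -0.008
outer loop
vertex -0.358 -0.315 -2.288
vertex 0.284 -0.624 -1.95
vertex 0.224 -0.602 -2.736
endloop
endfacet
facet normal -0.017 0.832 -0.555
outer loop
vertex -0.358 -0.315 -2.288
vertex 0.224 -0.602 -2.736
vertex -0.527 -0.745 -2.927
endloop
endfacet
facet normal -0.664 0.690 -0.288
outer loop
vertex -0.358 -0.315 -2.288
vertex -0.527 -0.745 -2.927
vertex -0.932 -0.856 -2.26
endloop
endfacet
facet normal -0.610 0.670 0.423
outer loop
vertex -0.358 -0.315 -2.288
vertex -0.932 -0.856 -2.26
vertex -0.431 -0.781 -1.656
endloop
endfacet
facet normal 0.923 0.381 -0.060
outer loop
vertex 0.224 -0.602 -2.736
vertex 0.284 -0.624 -1.95
vertex 0.512 -1.244 -2.38
endloop
endfacet
facet normal 0.330 0.218 0.919
outer loop
vertex 0.284 -0.624 -1.95
vertex -0.431 -0.781 -1.656
vertex 0.107 -1.355 -1.713
endloop
endfacet
facet normal -0.770 0.008 0.638
outer loop
vertex -0.431 -0.781 -1.656
vertex -0.932 -0.856 -2.26
vertex -0.644 -1.498 -1.904
endloop
endfacet
facet normal -0.857 0.041 -0.514
outer loop
vertex -0.932 -0.856 -2.26
vertex -0.527 -0.745 -2.927
vertex -0.704 -1.476 -2.69
endloop
endfacet
facet normal 0.189 0.271 -0.944
outer loop
vertex -0.527 -0.745 -2.927
vertex 0.224 -0.602 -2.736
vertex 0.011 -1.319 -2.984
endloop
endfacet
facet normal 0.664 -0.690 0.288
outer loop
vertex -0.062 -1.785 -2.352
vertex 0.512 -1.244 -2.38
vertex 0.107 -1.355 -1.713
endloop
endfacet
facet normal 0.017 -0.832 0.555
outer loop
vertex -0.062 -1.785 -2.352
vertex 0.107 -1.355 -1.713
vertex -0.644 -1.498 -1.904
endloop
endfacet
facet normal -0.437 -0.899 0.008
outer loop
vertex -0.062 -1.785 -2.352
vertex -0.644 -1.498 -1.904
vertex -0.704 -1.476 -2.69
endloop
endfacet
facet normal -0.070 -0.799 -0.597
outer loop
vertex -0.062 -1.785 -2.352
vertex -0.704 -1.476 -2.69
vertex 0.011 -1.319 -2.984
endloop
endfacet
facet normal 0.610 -0.670 -0.423
outer loop
vertex -0.062 -1.785 -2.352
vertex 0.011 -1.319 -2.984
vertex 0.512 -1.244 -2.38
endloop
endfacet
facet normal 0.857 -0.041 0.514
outer loop
vertex 0.107 -1.355 -1.713
vertex 0.512 -1.244 -2.38
vertex 0.284 -0.624 -1.95
endloop
endfacet
facet normal -0.189 -0.271 0.944
outer loop
vertex -0.644 -1.498 -1.904
vertex 0.107 -1.355 -1.713
vertex -0.431 -0.781 -1.656
endloop
endfacet
facet normal -0.923 -0.381 0.060
outer loop
vertex -0.704 -1.476 -2.69
vertex -0.644 -1.498 -1.904
vertex -0.932 -0.856 -2.26
endloop
endfacet
facet normal -0.330 -0.218 -0.919
outer loop
vertex 0.011 -1.319 -2.984
vertex -0.704 -1.476 -2.69
vertex -0.527 -0.745 -2.927
endloop
endfacet
facet normal 0.770 -0.008 -0.638
outer loop
vertex 0.512 -1.244 -2.38
vertex 0.011 -1.319 -2.984
vertex 0.224 -0.602 -2.736
endloop
endfacet

endsolid


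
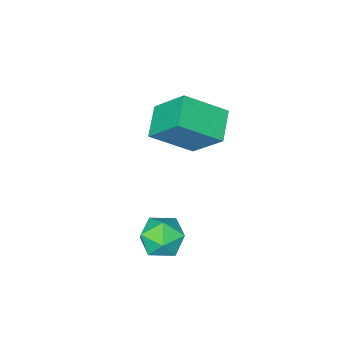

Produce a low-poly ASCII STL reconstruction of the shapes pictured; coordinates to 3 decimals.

solid 
facet normal -0.670 -0.632 0.389
outer loop
vertex -1.947 -2.187 3.672
vertex -3.473 -1.305 2.477
vertex -1.539 -3.569 2.131
endloop
endfacet
facet normal 0.717 -0.414 0.561
outer loop
vertex -0.527 -2.615 1.543
vertex -1.947 -2.187 3.672
vertex -1.539 -3.569 2.131
endloop
endfacet
facet normal -0.670 -0.632 0.389
outer loop
vertex -1.539 -3.569 2.131
vertex -3.473 -1.305 2.477
vertex -3.065 -2.687 0.936
endloop
endfacet
facet normal 0.193 -0.655 -0.730
outer loop
vertex -3.065 -2.687 0.936
vertex -0.527 -2.615 1.543
vertex -1.539 -3.569 2.131
endloop
endfacet
facet normal -0.193 0.655 0.730
outer loop
vertex -1.947 -2.187 3.672
vertex -2.461 -0.351 1.889
vertex -3.473 -1.305 2.477
endloop
endfacet
facet normal 0.717 -0.414 0.561
outer loop
vertex -0.935 -1.233 3.084
vertex -1.947 -2.187 3.672
vertex -0.527 -2.615 1.543
endloop
endfacet
facet normal -0.193 0.655 0.730
outer loop
vertex -0.935 -1.233 3.084
vertex -2.461 -0.351 1.889
vertex -1.947 -2.187 3.672
endloop
endfacet
facet normal -0.717 0.414 -0.561
outer loop
vertex -3.473 -1.305 2.477
vertex -2.461 -0.351 1.889
vertex -3.065 -2.687 0.936
endloop
endfacet
facet normal 0.193 -0.655 -0.730
outer loop
vertex -2.053 -1.733 0.348
vertex -0.527 -2.615 1.543
vertex -3.065 -2.687 0.936
endloop
endfacet
facet normal -0.717 0.414 -0.561
outer loop
vertex -3.065 -2.687 0.936
vertex -2.461 -0.351 1.889
vertex -2.053 -1.733 0.348
endloop
endfacet
facet normal 0.670 0.632 -0.389
outer loop
vertex -2.053 -1.733 0.348
vertex -0.935 -1.233 3.084
vertex -0.527 -2.615 1.543
endloop
endfacet
facet normal 0.670 0.632 -0.389
outer loop
vertex -2.461 -0.351 1.889
vertex -0.935 -1.233 3.084
vertex -2.053 -1.733 0.348
endloop
endfacet
facet normal 0.567 0.229 0.791
outer loop
vertex 1.371 0.866 -1.472
vertex 0.835 0.189 -0.892
vertex 1.683 -0.125 -1.409
endloop
endfacet
facet normal 0.934 0.306 0.183
outer loop
vertex 1.371 0.866 -1.472
vertex 1.683 -0.125 -1.409
vertex 1.701 0.369 -2.325
endloop
endfacet
facet normal 0.589 0.776 -0.225
outer loop
vertex 1.371 0.866 -1.472
vertex 1.701 0.369 -2.325
vertex 0.866 0.988 -2.374
endloop
endfacet
facet normal 0.008 0.992 0.130
outer loop
vertex 1.371 0.866 -1.472
vertex 0.866 0.988 -2.374
vertex 0.331 0.876 -1.488
endloop
endfacet
facet normal -0.005 0.653 0.757
outer loop
vertex 1.371 0.866 -1.472
vertex 0.331 0.876 -1.488
vertex 0.835 0.189 -0.892
endloop
endfacet
facet normal 0.933 -0.323 -0.156
outer loop
vertex 1.701 0.369 -2.325
vertex 1.683 -0.125 -1.409
vertex 1.369 -0.616 -2.272
endloop
endfacet
facet normal 0.339 -0.446 0.828
outer loop
vertex 1.683 -0.125 -1.409
vertex 0.835 0.189 -0.892
vertex 0.834 -0.728 -1.386
endloop
endfacet
facet normal -0.587 0.240 0.773
outer loop
vertex 0.835 0.189 -0.892
vertex 0.331 0.876 -1.488
vertex -0.001 -0.109 -1.435
endloop
endfacet
facet normal -0.566 0.788 -0.242
outer loop
vertex 0.331 0.876 -1.488
vertex 0.866 0.988 -2.374
vertex 0.017 0.385 -2.351
endloop
endfacet
facet normal 0.374 0.440 -0.817
outer loop
vertex 0.866 0.988 -2.374
vertex 1.701 0.369 -2.325
vertex 0.865 0.071 -2.868
endloop
endfacet
facet normal -0.008 -0.992 -0.130
outer loop
vertex 0.329 -0.606 -2.288
vertex 1.369 -0.616 -2.272
vertex 0.834 -0.728 -1.386
endloop
endfacet
facet normal -0.589 -0.776 0.225
outer loop
vertex 0.329 -0.606 -2.288
vertex 0.834 -0.728 -1.386
vertex -0.001 -0.109 -1.435
endloop
endfacet
facet normal -0.934 -0.306 -0.183
outer loop
vertex 0.329 -0.606 -2.288
vertex -0.001 -0.109 -1.435
vertex 0.017 0.385 -2.351
endloop
endfacet
facet normal -0.567 -0.229 -0.791
outer loop
vertex 0.329 -0.606 -2.288
vertex 0.017 0.385 -2.351
vertex 0.865 0.071 -2.868
endloop
endfacet
facet normal 0.005 -0.653 -0.757
outer loop
vertex 0.329 -0.606 -2.288
vertex 0.865 0.071 -2.868
vertex 1.369 -0.616 -2.272
endloop
endfacet
facet normal 0.566 -0.788 0.242
outer loop
vertex 0.834 -0.728 -1.386
vertex 1.369 -0.616 -2.272
vertex 1.683 -0.125 -1.409
endloop
endfacet
facet normal -0.374 -0.440 0.817
outer loop
vertex -0.001 -0.109 -1.435
vertex 0.834 -0.728 -1.386
vertex 0.835 0.189 -0.892
endloop
endfacet
facet normal -0.933 0.323 0.156
outer loop
vertex 0.017 0.385 -2.351
vertex -0.001 -0.109 -1.435
vertex 0.331 0.876 -1.488
endloop
endfacet
facet normal -0.339 0.446 -0.828
outer loop
vertex 0.865 0.071 -2.868
vertex 0.017 0.385 -2.351
vertex 0.866 0.988 -2.374
endloop
endfacet
facet normal 0.587 -0.240 -0.773
outer loop
vertex 1.369 -0.616 -2.272
vertex 0.865 0.071 -2.868
vertex 1.701 0.369 -2.325
endloop
endfacet

endsolid
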